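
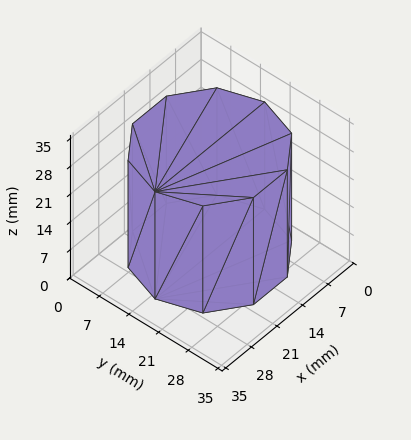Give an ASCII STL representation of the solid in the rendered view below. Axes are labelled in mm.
Reading the render: the shape is a regular 10-sided prism (a cylinder approximated with 10 flat sides), circumscribed radius ≈ 15 mm, height ≈ 27 mm (dimensions read to the nearest mm from the axis ticks). For the STL, each face is triangulated and given an outward normal.

solid part
  facet normal 0.0000 0.0000 -1.0000
    outer loop
      vertex 19.64 29.27 0.00
      vertex 27.14 23.82 0.00
      vertex 30.00 15.00 0.00
    endloop
  endfacet
  facet normal 0.0000 0.0000 -1.0000
    outer loop
      vertex 10.36 29.27 0.00
      vertex 19.64 29.27 0.00
      vertex 30.00 15.00 0.00
    endloop
  endfacet
  facet normal 0.0000 0.0000 -1.0000
    outer loop
      vertex 2.86 23.82 0.00
      vertex 10.36 29.27 0.00
      vertex 30.00 15.00 0.00
    endloop
  endfacet
  facet normal 0.0000 0.0000 -1.0000
    outer loop
      vertex 0.00 15.00 0.00
      vertex 2.86 23.82 0.00
      vertex 30.00 15.00 0.00
    endloop
  endfacet
  facet normal 0.0000 0.0000 -1.0000
    outer loop
      vertex 2.86 6.18 0.00
      vertex 0.00 15.00 0.00
      vertex 30.00 15.00 0.00
    endloop
  endfacet
  facet normal 0.0000 0.0000 -1.0000
    outer loop
      vertex 10.36 0.73 0.00
      vertex 2.86 6.18 0.00
      vertex 30.00 15.00 0.00
    endloop
  endfacet
  facet normal 0.0000 0.0000 -1.0000
    outer loop
      vertex 19.64 0.73 0.00
      vertex 10.36 0.73 0.00
      vertex 30.00 15.00 0.00
    endloop
  endfacet
  facet normal 0.0000 0.0000 -1.0000
    outer loop
      vertex 27.14 6.18 0.00
      vertex 19.64 0.73 0.00
      vertex 30.00 15.00 0.00
    endloop
  endfacet
  facet normal 0.0000 0.0000 1.0000
    outer loop
      vertex 30.00 15.00 27.00
      vertex 27.14 23.82 27.00
      vertex 19.64 29.27 27.00
    endloop
  endfacet
  facet normal 0.0000 0.0000 1.0000
    outer loop
      vertex 30.00 15.00 27.00
      vertex 19.64 29.27 27.00
      vertex 10.36 29.27 27.00
    endloop
  endfacet
  facet normal 0.0000 0.0000 1.0000
    outer loop
      vertex 30.00 15.00 27.00
      vertex 10.36 29.27 27.00
      vertex 2.86 23.82 27.00
    endloop
  endfacet
  facet normal 0.0000 0.0000 1.0000
    outer loop
      vertex 30.00 15.00 27.00
      vertex 2.86 23.82 27.00
      vertex 0.00 15.00 27.00
    endloop
  endfacet
  facet normal 0.0000 0.0000 1.0000
    outer loop
      vertex 30.00 15.00 27.00
      vertex 0.00 15.00 27.00
      vertex 2.86 6.18 27.00
    endloop
  endfacet
  facet normal 0.0000 0.0000 1.0000
    outer loop
      vertex 30.00 15.00 27.00
      vertex 2.86 6.18 27.00
      vertex 10.36 0.73 27.00
    endloop
  endfacet
  facet normal 0.0000 0.0000 1.0000
    outer loop
      vertex 30.00 15.00 27.00
      vertex 10.36 0.73 27.00
      vertex 19.64 0.73 27.00
    endloop
  endfacet
  facet normal 0.0000 0.0000 1.0000
    outer loop
      vertex 30.00 15.00 27.00
      vertex 19.64 0.73 27.00
      vertex 27.14 6.18 27.00
    endloop
  endfacet
  facet normal 0.9512 0.3085 0.0000
    outer loop
      vertex 30.00 15.00 0.00
      vertex 27.14 23.82 0.00
      vertex 27.14 23.82 27.00
    endloop
  endfacet
  facet normal 0.9512 0.3085 0.0000
    outer loop
      vertex 30.00 15.00 0.00
      vertex 27.14 23.82 27.00
      vertex 30.00 15.00 27.00
    endloop
  endfacet
  facet normal 0.5879 0.8090 0.0000
    outer loop
      vertex 27.14 23.82 0.00
      vertex 19.64 29.27 0.00
      vertex 19.64 29.27 27.00
    endloop
  endfacet
  facet normal 0.5879 0.8090 0.0000
    outer loop
      vertex 27.14 23.82 0.00
      vertex 19.64 29.27 27.00
      vertex 27.14 23.82 27.00
    endloop
  endfacet
  facet normal 0.0000 1.0000 0.0000
    outer loop
      vertex 19.64 29.27 0.00
      vertex 10.36 29.27 0.00
      vertex 10.36 29.27 27.00
    endloop
  endfacet
  facet normal 0.0000 1.0000 0.0000
    outer loop
      vertex 19.64 29.27 0.00
      vertex 10.36 29.27 27.00
      vertex 19.64 29.27 27.00
    endloop
  endfacet
  facet normal -0.5879 0.8090 0.0000
    outer loop
      vertex 10.36 29.27 0.00
      vertex 2.86 23.82 0.00
      vertex 2.86 23.82 27.00
    endloop
  endfacet
  facet normal -0.5879 0.8090 0.0000
    outer loop
      vertex 10.36 29.27 0.00
      vertex 2.86 23.82 27.00
      vertex 10.36 29.27 27.00
    endloop
  endfacet
  facet normal -0.9512 0.3085 0.0000
    outer loop
      vertex 2.86 23.82 0.00
      vertex 0.00 15.00 0.00
      vertex 0.00 15.00 27.00
    endloop
  endfacet
  facet normal -0.9512 0.3085 0.0000
    outer loop
      vertex 2.86 23.82 0.00
      vertex 0.00 15.00 27.00
      vertex 2.86 23.82 27.00
    endloop
  endfacet
  facet normal -0.9512 -0.3085 0.0000
    outer loop
      vertex 0.00 15.00 0.00
      vertex 2.86 6.18 0.00
      vertex 2.86 6.18 27.00
    endloop
  endfacet
  facet normal -0.9512 -0.3085 0.0000
    outer loop
      vertex 0.00 15.00 0.00
      vertex 2.86 6.18 27.00
      vertex 0.00 15.00 27.00
    endloop
  endfacet
  facet normal -0.5879 -0.8090 0.0000
    outer loop
      vertex 2.86 6.18 0.00
      vertex 10.36 0.73 0.00
      vertex 10.36 0.73 27.00
    endloop
  endfacet
  facet normal -0.5879 -0.8090 0.0000
    outer loop
      vertex 2.86 6.18 0.00
      vertex 10.36 0.73 27.00
      vertex 2.86 6.18 27.00
    endloop
  endfacet
  facet normal 0.0000 -1.0000 0.0000
    outer loop
      vertex 10.36 0.73 0.00
      vertex 19.64 0.73 0.00
      vertex 19.64 0.73 27.00
    endloop
  endfacet
  facet normal 0.0000 -1.0000 0.0000
    outer loop
      vertex 10.36 0.73 0.00
      vertex 19.64 0.73 27.00
      vertex 10.36 0.73 27.00
    endloop
  endfacet
  facet normal 0.5879 -0.8090 0.0000
    outer loop
      vertex 19.64 0.73 0.00
      vertex 27.14 6.18 0.00
      vertex 27.14 6.18 27.00
    endloop
  endfacet
  facet normal 0.5879 -0.8090 0.0000
    outer loop
      vertex 19.64 0.73 0.00
      vertex 27.14 6.18 27.00
      vertex 19.64 0.73 27.00
    endloop
  endfacet
  facet normal 0.9512 -0.3085 0.0000
    outer loop
      vertex 27.14 6.18 0.00
      vertex 30.00 15.00 0.00
      vertex 30.00 15.00 27.00
    endloop
  endfacet
  facet normal 0.9512 -0.3085 0.0000
    outer loop
      vertex 27.14 6.18 0.00
      vertex 30.00 15.00 27.00
      vertex 27.14 6.18 27.00
    endloop
  endfacet
endsolid part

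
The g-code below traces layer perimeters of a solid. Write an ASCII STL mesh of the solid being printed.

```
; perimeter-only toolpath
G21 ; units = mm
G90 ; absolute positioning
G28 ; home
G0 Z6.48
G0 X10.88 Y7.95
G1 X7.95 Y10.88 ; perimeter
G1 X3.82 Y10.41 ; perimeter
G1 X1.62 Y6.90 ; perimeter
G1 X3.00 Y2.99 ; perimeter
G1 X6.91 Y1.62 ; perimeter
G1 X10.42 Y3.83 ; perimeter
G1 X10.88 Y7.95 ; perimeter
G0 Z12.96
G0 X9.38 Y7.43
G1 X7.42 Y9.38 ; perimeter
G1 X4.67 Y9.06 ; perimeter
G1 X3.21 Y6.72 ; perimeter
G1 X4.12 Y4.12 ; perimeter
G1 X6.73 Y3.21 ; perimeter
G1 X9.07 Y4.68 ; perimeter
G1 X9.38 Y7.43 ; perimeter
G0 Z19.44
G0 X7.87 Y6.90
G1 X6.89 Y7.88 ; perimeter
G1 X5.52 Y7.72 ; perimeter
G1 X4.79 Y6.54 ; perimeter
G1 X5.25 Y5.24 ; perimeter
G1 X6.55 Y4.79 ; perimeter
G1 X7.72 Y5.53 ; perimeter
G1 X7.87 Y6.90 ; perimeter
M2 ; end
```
solid part
  facet normal 0.0000 0.0000 -1.0000
    outer loop
      vertex 2.97 11.76 0.00
      vertex 8.47 12.39 0.00
      vertex 12.38 8.48 0.00
    endloop
  endfacet
  facet normal 0.0000 0.0000 -1.0000
    outer loop
      vertex 0.04 7.07 0.00
      vertex 2.97 11.76 0.00
      vertex 12.38 8.48 0.00
    endloop
  endfacet
  facet normal 0.0000 0.0000 -1.0000
    outer loop
      vertex 1.87 1.86 0.00
      vertex 0.04 7.07 0.00
      vertex 12.38 8.48 0.00
    endloop
  endfacet
  facet normal 0.0000 0.0000 -1.0000
    outer loop
      vertex 7.09 0.04 0.00
      vertex 1.87 1.86 0.00
      vertex 12.38 8.48 0.00
    endloop
  endfacet
  facet normal 0.0000 0.0000 -1.0000
    outer loop
      vertex 11.77 2.99 0.00
      vertex 7.09 0.04 0.00
      vertex 12.38 8.48 0.00
    endloop
  endfacet
  facet normal 0.6904 0.6904 0.2163
    outer loop
      vertex 12.38 8.48 0.00
      vertex 8.47 12.39 0.00
      vertex 6.37 6.37 25.92
    endloop
  endfacet
  facet normal -0.1111 0.9700 0.2163
    outer loop
      vertex 8.47 12.39 0.00
      vertex 2.97 11.76 0.00
      vertex 6.37 6.37 25.92
    endloop
  endfacet
  facet normal -0.8280 0.5173 0.2162
    outer loop
      vertex 2.97 11.76 0.00
      vertex 0.04 7.07 0.00
      vertex 6.37 6.37 25.92
    endloop
  endfacet
  facet normal -0.9212 -0.3236 0.2162
    outer loop
      vertex 0.04 7.07 0.00
      vertex 1.87 1.86 0.00
      vertex 6.37 6.37 25.92
    endloop
  endfacet
  facet normal -0.3214 -0.9219 0.2162
    outer loop
      vertex 1.87 1.86 0.00
      vertex 7.09 0.04 0.00
      vertex 6.37 6.37 25.92
    endloop
  endfacet
  facet normal 0.5206 -0.8260 0.2162
    outer loop
      vertex 7.09 0.04 0.00
      vertex 11.77 2.99 0.00
      vertex 6.37 6.37 25.92
    endloop
  endfacet
  facet normal 0.9704 -0.1078 0.2162
    outer loop
      vertex 11.77 2.99 0.00
      vertex 12.38 8.48 0.00
      vertex 6.37 6.37 25.92
    endloop
  endfacet
endsolid part

The G0 Z moves step by Δz≈6.48 mm. The G1 loops shrink linearly with z, so the solid tapers from its base footprint up to z≈25.9. Closing with a flat bottom cap and the tapered top and triangulating gives 12 facets — a regular 7-sided pyramid, base circumscribed radius ≈ 6.37 mm, apex at z ≈ 25.9 mm.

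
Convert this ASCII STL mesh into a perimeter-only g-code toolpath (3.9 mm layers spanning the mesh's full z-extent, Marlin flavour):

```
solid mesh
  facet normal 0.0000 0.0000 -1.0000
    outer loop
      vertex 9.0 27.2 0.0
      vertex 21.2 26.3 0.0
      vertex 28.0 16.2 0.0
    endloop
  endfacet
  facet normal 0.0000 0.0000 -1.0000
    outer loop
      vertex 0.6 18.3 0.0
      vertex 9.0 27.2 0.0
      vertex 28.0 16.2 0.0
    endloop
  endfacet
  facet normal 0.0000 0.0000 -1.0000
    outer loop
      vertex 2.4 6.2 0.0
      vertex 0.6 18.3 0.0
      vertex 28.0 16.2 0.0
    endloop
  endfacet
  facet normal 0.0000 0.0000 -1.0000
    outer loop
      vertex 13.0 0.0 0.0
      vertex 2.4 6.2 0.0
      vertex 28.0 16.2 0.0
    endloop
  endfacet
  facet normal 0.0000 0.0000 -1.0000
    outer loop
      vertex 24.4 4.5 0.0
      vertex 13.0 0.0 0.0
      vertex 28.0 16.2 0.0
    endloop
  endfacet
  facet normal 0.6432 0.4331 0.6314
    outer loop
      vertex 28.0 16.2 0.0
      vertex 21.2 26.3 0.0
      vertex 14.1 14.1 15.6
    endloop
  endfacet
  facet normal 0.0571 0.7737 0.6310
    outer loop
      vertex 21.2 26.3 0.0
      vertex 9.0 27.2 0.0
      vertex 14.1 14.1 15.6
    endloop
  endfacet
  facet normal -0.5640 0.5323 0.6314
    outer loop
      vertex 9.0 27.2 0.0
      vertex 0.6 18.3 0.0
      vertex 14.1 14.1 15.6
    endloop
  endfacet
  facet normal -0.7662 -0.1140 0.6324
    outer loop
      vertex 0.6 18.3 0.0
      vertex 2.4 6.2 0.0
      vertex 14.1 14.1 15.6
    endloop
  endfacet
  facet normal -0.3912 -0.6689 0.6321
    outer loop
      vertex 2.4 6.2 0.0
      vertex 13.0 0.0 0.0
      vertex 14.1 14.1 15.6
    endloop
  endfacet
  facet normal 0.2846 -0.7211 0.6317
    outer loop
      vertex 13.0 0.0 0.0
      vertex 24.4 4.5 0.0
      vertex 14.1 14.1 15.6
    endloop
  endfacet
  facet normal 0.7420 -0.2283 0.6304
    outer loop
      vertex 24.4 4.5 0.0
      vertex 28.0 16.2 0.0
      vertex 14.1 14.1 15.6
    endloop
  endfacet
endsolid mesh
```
; perimeter-only toolpath
G21 ; units = mm
G90 ; absolute positioning
G28 ; home
; layer 1
G0 Z3.9
G0 X24.5 Y15.7
G1 X19.4 Y23.2
G1 X10.3 Y23.9
G1 X4.0 Y17.2
G1 X5.3 Y8.2
G1 X13.3 Y3.5
G1 X21.8 Y6.9
G1 X24.5 Y15.7
; layer 2
G0 Z7.8
G0 X21.1 Y15.1
G1 X17.6 Y20.2
G1 X11.6 Y20.6
G1 X7.3 Y16.2
G1 X8.2 Y10.2
G1 X13.6 Y7.0
G1 X19.2 Y9.3
G1 X21.1 Y15.1
; layer 3
G0 Z11.7
G0 X17.6 Y14.6
G1 X15.9 Y17.1
G1 X12.8 Y17.4
G1 X10.7 Y15.1
G1 X11.2 Y12.1
G1 X13.8 Y10.6
G1 X16.7 Y11.7
G1 X17.6 Y14.6
M2 ; end

The solid is a regular 7-sided pyramid, base circumscribed radius ≈ 14.1 mm, apex at z ≈ 15.6 mm. Slicing at Δz = 3.9 mm — 4 equal slices spanning the solid's height, so layer i sits at z = i·h/4 — gives 3 non-empty perimeters. Each is a 7-segment closed polygon; G0 lifts to the layer z and rapids to the start vertex, then G1 traces the edges. The cross-section shrinks linearly with z (the slice at the apex is degenerate and omitted).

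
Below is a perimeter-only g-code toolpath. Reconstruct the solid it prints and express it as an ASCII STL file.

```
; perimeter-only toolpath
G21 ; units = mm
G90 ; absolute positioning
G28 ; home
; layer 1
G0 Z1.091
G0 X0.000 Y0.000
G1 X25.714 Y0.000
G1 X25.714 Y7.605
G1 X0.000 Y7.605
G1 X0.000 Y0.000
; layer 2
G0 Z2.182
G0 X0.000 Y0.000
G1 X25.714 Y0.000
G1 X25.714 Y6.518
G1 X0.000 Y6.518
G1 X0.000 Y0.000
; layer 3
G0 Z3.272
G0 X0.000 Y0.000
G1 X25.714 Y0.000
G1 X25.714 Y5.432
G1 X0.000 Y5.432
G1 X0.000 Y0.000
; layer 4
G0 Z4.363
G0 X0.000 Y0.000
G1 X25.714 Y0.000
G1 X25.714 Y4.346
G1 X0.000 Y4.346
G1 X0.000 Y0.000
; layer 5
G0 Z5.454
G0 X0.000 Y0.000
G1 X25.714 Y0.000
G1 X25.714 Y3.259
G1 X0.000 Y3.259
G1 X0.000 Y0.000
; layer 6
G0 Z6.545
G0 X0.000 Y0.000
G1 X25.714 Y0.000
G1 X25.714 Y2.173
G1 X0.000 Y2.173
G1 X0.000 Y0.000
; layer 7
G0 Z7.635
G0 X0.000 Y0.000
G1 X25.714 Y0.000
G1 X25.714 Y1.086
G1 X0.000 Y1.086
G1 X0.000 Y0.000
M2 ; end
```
solid part
  facet normal 0.0000 0.0000 -1.0000
    outer loop
      vertex 25.714 8.691 0.000
      vertex 25.714 0.000 0.000
      vertex 0.000 0.000 0.000
    endloop
  endfacet
  facet normal 0.0000 0.0000 -1.0000
    outer loop
      vertex 0.000 8.691 0.000
      vertex 25.714 8.691 0.000
      vertex 0.000 0.000 0.000
    endloop
  endfacet
  facet normal 0.0000 -1.0000 0.0000
    outer loop
      vertex 0.000 0.000 0.000
      vertex 25.714 0.000 0.000
      vertex 25.714 0.000 8.726
    endloop
  endfacet
  facet normal 0.0000 -1.0000 0.0000
    outer loop
      vertex 0.000 0.000 0.000
      vertex 25.714 0.000 8.726
      vertex 0.000 0.000 8.726
    endloop
  endfacet
  facet normal 0.0000 0.7085 0.7057
    outer loop
      vertex 0.000 0.000 8.726
      vertex 25.714 0.000 8.726
      vertex 25.714 8.691 0.000
    endloop
  endfacet
  facet normal 0.0000 0.7085 0.7057
    outer loop
      vertex 0.000 0.000 8.726
      vertex 25.714 8.691 0.000
      vertex 0.000 8.691 0.000
    endloop
  endfacet
  facet normal -1.0000 0.0000 0.0000
    outer loop
      vertex 0.000 0.000 8.726
      vertex 0.000 8.691 0.000
      vertex 0.000 0.000 0.000
    endloop
  endfacet
  facet normal 1.0000 0.0000 0.0000
    outer loop
      vertex 25.714 0.000 0.000
      vertex 25.714 8.691 0.000
      vertex 25.714 0.000 8.726
    endloop
  endfacet
endsolid part

The G0 Z moves step by Δz≈1.091 mm. The G1 loops shrink linearly with z, so the solid tapers from its base footprint up to z≈8.73. Closing with a flat bottom cap and the tapered top and triangulating gives 8 facets — a wedge (ramp): 25.7 × 8.69 mm base, rising to 8.73 mm along the y=0 edge and sloping linearly to z=0 at y=8.69.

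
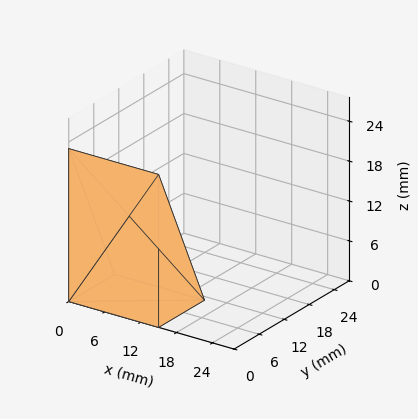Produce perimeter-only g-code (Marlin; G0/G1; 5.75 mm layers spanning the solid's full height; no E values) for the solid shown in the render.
Reading the render: the shape is a wedge (ramp): 15 × 11 mm base, rising to 23 mm along the y=0 edge and sloping linearly to z=0 at y=11 (dimensions read to the nearest mm from the axis ticks). For the g-code, the solid's height is divided into equal slices at the stated Δz and each level perimeter traced with G1 moves after a G0 lift.

; perimeter-only toolpath
G21 ; units = mm
G90 ; absolute positioning
G28 ; home
; layer 1
G0 Z5.75
G0 X0.00 Y0.00
G1 X15.00 Y0.00
G1 X15.00 Y8.25
G1 X0.00 Y8.25
G1 X0.00 Y0.00
; layer 2
G0 Z11.50
G0 X0.00 Y0.00
G1 X15.00 Y0.00
G1 X15.00 Y5.50
G1 X0.00 Y5.50
G1 X0.00 Y0.00
; layer 3
G0 Z17.25
G0 X0.00 Y0.00
G1 X15.00 Y0.00
G1 X15.00 Y2.75
G1 X0.00 Y2.75
G1 X0.00 Y0.00
M2 ; end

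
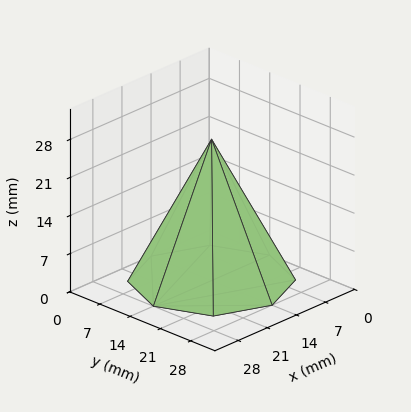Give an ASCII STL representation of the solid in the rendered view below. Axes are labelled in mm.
Reading the render: the shape is a regular 8-sided pyramid, base circumscribed radius ≈ 14 mm, apex at z ≈ 26 mm (dimensions read to the nearest mm from the axis ticks). For the STL, each face is triangulated and given an outward normal.

solid part
  facet normal 0.0000 0.0000 -1.0000
    outer loop
      vertex 14.00 28.00 0.00
      vertex 23.90 23.90 0.00
      vertex 28.00 14.00 0.00
    endloop
  endfacet
  facet normal 0.0000 0.0000 -1.0000
    outer loop
      vertex 4.10 23.90 0.00
      vertex 14.00 28.00 0.00
      vertex 28.00 14.00 0.00
    endloop
  endfacet
  facet normal 0.0000 0.0000 -1.0000
    outer loop
      vertex 0.00 14.00 0.00
      vertex 4.10 23.90 0.00
      vertex 28.00 14.00 0.00
    endloop
  endfacet
  facet normal 0.0000 0.0000 -1.0000
    outer loop
      vertex 4.10 4.10 0.00
      vertex 0.00 14.00 0.00
      vertex 28.00 14.00 0.00
    endloop
  endfacet
  facet normal 0.0000 0.0000 -1.0000
    outer loop
      vertex 14.00 0.00 0.00
      vertex 4.10 4.10 0.00
      vertex 28.00 14.00 0.00
    endloop
  endfacet
  facet normal 0.0000 0.0000 -1.0000
    outer loop
      vertex 23.90 4.10 0.00
      vertex 14.00 0.00 0.00
      vertex 28.00 14.00 0.00
    endloop
  endfacet
  facet normal 0.8272 0.3426 0.4454
    outer loop
      vertex 28.00 14.00 0.00
      vertex 23.90 23.90 0.00
      vertex 14.00 14.00 26.00
    endloop
  endfacet
  facet normal 0.3426 0.8272 0.4454
    outer loop
      vertex 23.90 23.90 0.00
      vertex 14.00 28.00 0.00
      vertex 14.00 14.00 26.00
    endloop
  endfacet
  facet normal -0.3426 0.8272 0.4454
    outer loop
      vertex 14.00 28.00 0.00
      vertex 4.10 23.90 0.00
      vertex 14.00 14.00 26.00
    endloop
  endfacet
  facet normal -0.8272 0.3426 0.4454
    outer loop
      vertex 4.10 23.90 0.00
      vertex 0.00 14.00 0.00
      vertex 14.00 14.00 26.00
    endloop
  endfacet
  facet normal -0.8272 -0.3426 0.4454
    outer loop
      vertex 0.00 14.00 0.00
      vertex 4.10 4.10 0.00
      vertex 14.00 14.00 26.00
    endloop
  endfacet
  facet normal -0.3426 -0.8272 0.4454
    outer loop
      vertex 4.10 4.10 0.00
      vertex 14.00 0.00 0.00
      vertex 14.00 14.00 26.00
    endloop
  endfacet
  facet normal 0.3426 -0.8272 0.4454
    outer loop
      vertex 14.00 0.00 0.00
      vertex 23.90 4.10 0.00
      vertex 14.00 14.00 26.00
    endloop
  endfacet
  facet normal 0.8272 -0.3426 0.4454
    outer loop
      vertex 23.90 4.10 0.00
      vertex 28.00 14.00 0.00
      vertex 14.00 14.00 26.00
    endloop
  endfacet
endsolid part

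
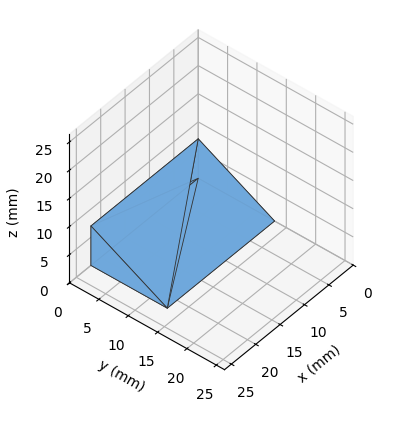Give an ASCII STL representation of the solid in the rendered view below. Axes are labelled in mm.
Reading the render: the shape is a wedge (ramp): 22 × 13 mm base, rising to 7 mm along the y=0 edge and sloping linearly to z=0 at y=13 (dimensions read to the nearest mm from the axis ticks). For the STL, each face is triangulated and given an outward normal.

solid part
  facet normal 0.0000 0.0000 -1.0000
    outer loop
      vertex 22.0 13.0 0.0
      vertex 22.0 0.0 0.0
      vertex 0.0 0.0 0.0
    endloop
  endfacet
  facet normal 0.0000 0.0000 -1.0000
    outer loop
      vertex 0.0 13.0 0.0
      vertex 22.0 13.0 0.0
      vertex 0.0 0.0 0.0
    endloop
  endfacet
  facet normal 0.0000 -1.0000 0.0000
    outer loop
      vertex 0.0 0.0 0.0
      vertex 22.0 0.0 0.0
      vertex 22.0 0.0 7.0
    endloop
  endfacet
  facet normal 0.0000 -1.0000 0.0000
    outer loop
      vertex 0.0 0.0 0.0
      vertex 22.0 0.0 7.0
      vertex 0.0 0.0 7.0
    endloop
  endfacet
  facet normal 0.0000 0.4741 0.8805
    outer loop
      vertex 0.0 0.0 7.0
      vertex 22.0 0.0 7.0
      vertex 22.0 13.0 0.0
    endloop
  endfacet
  facet normal 0.0000 0.4741 0.8805
    outer loop
      vertex 0.0 0.0 7.0
      vertex 22.0 13.0 0.0
      vertex 0.0 13.0 0.0
    endloop
  endfacet
  facet normal -1.0000 0.0000 0.0000
    outer loop
      vertex 0.0 0.0 7.0
      vertex 0.0 13.0 0.0
      vertex 0.0 0.0 0.0
    endloop
  endfacet
  facet normal 1.0000 0.0000 0.0000
    outer loop
      vertex 22.0 0.0 0.0
      vertex 22.0 13.0 0.0
      vertex 22.0 0.0 7.0
    endloop
  endfacet
endsolid part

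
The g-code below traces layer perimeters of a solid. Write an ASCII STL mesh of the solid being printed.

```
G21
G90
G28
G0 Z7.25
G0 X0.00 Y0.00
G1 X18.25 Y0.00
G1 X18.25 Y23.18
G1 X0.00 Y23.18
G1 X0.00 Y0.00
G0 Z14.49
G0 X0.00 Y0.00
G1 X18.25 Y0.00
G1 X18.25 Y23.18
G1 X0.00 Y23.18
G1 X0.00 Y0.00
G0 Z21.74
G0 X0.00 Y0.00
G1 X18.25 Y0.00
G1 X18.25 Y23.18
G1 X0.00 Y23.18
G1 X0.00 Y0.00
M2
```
solid part
  facet normal 0.0000 0.0000 -1.0000
    outer loop
      vertex 18.25 23.18 0.00
      vertex 18.25 0.00 0.00
      vertex 0.00 0.00 0.00
    endloop
  endfacet
  facet normal 0.0000 0.0000 -1.0000
    outer loop
      vertex 0.00 23.18 0.00
      vertex 18.25 23.18 0.00
      vertex 0.00 0.00 0.00
    endloop
  endfacet
  facet normal 0.0000 0.0000 1.0000
    outer loop
      vertex 0.00 0.00 21.74
      vertex 18.25 0.00 21.74
      vertex 18.25 23.18 21.74
    endloop
  endfacet
  facet normal 0.0000 0.0000 1.0000
    outer loop
      vertex 0.00 0.00 21.74
      vertex 18.25 23.18 21.74
      vertex 0.00 23.18 21.74
    endloop
  endfacet
  facet normal 0.0000 -1.0000 0.0000
    outer loop
      vertex 0.00 0.00 0.00
      vertex 18.25 0.00 0.00
      vertex 18.25 0.00 21.74
    endloop
  endfacet
  facet normal 0.0000 -1.0000 0.0000
    outer loop
      vertex 0.00 0.00 0.00
      vertex 18.25 0.00 21.74
      vertex 0.00 0.00 21.74
    endloop
  endfacet
  facet normal 0.0000 1.0000 0.0000
    outer loop
      vertex 18.25 23.18 21.74
      vertex 18.25 23.18 0.00
      vertex 0.00 23.18 0.00
    endloop
  endfacet
  facet normal 0.0000 1.0000 0.0000
    outer loop
      vertex 0.00 23.18 21.74
      vertex 18.25 23.18 21.74
      vertex 0.00 23.18 0.00
    endloop
  endfacet
  facet normal -1.0000 0.0000 0.0000
    outer loop
      vertex 0.00 23.18 21.74
      vertex 0.00 23.18 0.00
      vertex 0.00 0.00 0.00
    endloop
  endfacet
  facet normal -1.0000 0.0000 0.0000
    outer loop
      vertex 0.00 0.00 21.74
      vertex 0.00 23.18 21.74
      vertex 0.00 0.00 0.00
    endloop
  endfacet
  facet normal 1.0000 0.0000 0.0000
    outer loop
      vertex 18.25 0.00 0.00
      vertex 18.25 23.18 0.00
      vertex 18.25 23.18 21.74
    endloop
  endfacet
  facet normal 1.0000 0.0000 0.0000
    outer loop
      vertex 18.25 0.00 0.00
      vertex 18.25 23.18 21.74
      vertex 18.25 0.00 21.74
    endloop
  endfacet
endsolid part

The G0 Z moves step by Δz≈7.25 mm. Every layer's G1 loop is the same polygon, so the solid is a straight extrusion of it from z=0 to z≈21.7. Closing with flat bottom and top caps and triangulating gives 12 facets — a rectangular box, roughly 18.2 × 23.2 mm footprint and 21.7 mm tall.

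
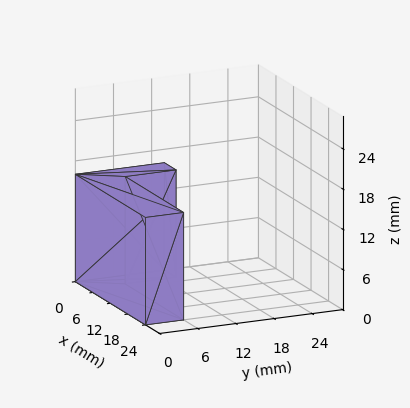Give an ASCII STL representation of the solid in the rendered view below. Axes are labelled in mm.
Reading the render: the shape is an L-shaped prism: outer 24 × 14 mm, arm thicknesses ≈ 6 mm (horizontal) and 4 mm (vertical), extruded 16 mm in z (dimensions read to the nearest mm from the axis ticks). For the STL, each face is triangulated and given an outward normal.

solid part
  facet normal 0.0000 0.0000 -1.0000
    outer loop
      vertex 24.00 6.00 0.00
      vertex 24.00 0.00 0.00
      vertex 0.00 0.00 0.00
    endloop
  endfacet
  facet normal 0.0000 0.0000 -1.0000
    outer loop
      vertex 4.00 6.00 0.00
      vertex 24.00 6.00 0.00
      vertex 0.00 0.00 0.00
    endloop
  endfacet
  facet normal 0.0000 0.0000 -1.0000
    outer loop
      vertex 4.00 14.00 0.00
      vertex 4.00 6.00 0.00
      vertex 0.00 0.00 0.00
    endloop
  endfacet
  facet normal 0.0000 0.0000 -1.0000
    outer loop
      vertex 0.00 14.00 0.00
      vertex 4.00 14.00 0.00
      vertex 0.00 0.00 0.00
    endloop
  endfacet
  facet normal 0.0000 0.0000 1.0000
    outer loop
      vertex 0.00 0.00 16.00
      vertex 24.00 0.00 16.00
      vertex 24.00 6.00 16.00
    endloop
  endfacet
  facet normal 0.0000 0.0000 1.0000
    outer loop
      vertex 0.00 0.00 16.00
      vertex 24.00 6.00 16.00
      vertex 4.00 6.00 16.00
    endloop
  endfacet
  facet normal 0.0000 0.0000 1.0000
    outer loop
      vertex 0.00 0.00 16.00
      vertex 4.00 6.00 16.00
      vertex 4.00 14.00 16.00
    endloop
  endfacet
  facet normal 0.0000 0.0000 1.0000
    outer loop
      vertex 0.00 0.00 16.00
      vertex 4.00 14.00 16.00
      vertex 0.00 14.00 16.00
    endloop
  endfacet
  facet normal 0.0000 -1.0000 0.0000
    outer loop
      vertex 0.00 0.00 0.00
      vertex 24.00 0.00 0.00
      vertex 24.00 0.00 16.00
    endloop
  endfacet
  facet normal 0.0000 -1.0000 0.0000
    outer loop
      vertex 0.00 0.00 0.00
      vertex 24.00 0.00 16.00
      vertex 0.00 0.00 16.00
    endloop
  endfacet
  facet normal 1.0000 0.0000 0.0000
    outer loop
      vertex 24.00 0.00 0.00
      vertex 24.00 6.00 0.00
      vertex 24.00 6.00 16.00
    endloop
  endfacet
  facet normal 1.0000 0.0000 0.0000
    outer loop
      vertex 24.00 0.00 0.00
      vertex 24.00 6.00 16.00
      vertex 24.00 0.00 16.00
    endloop
  endfacet
  facet normal 0.0000 1.0000 0.0000
    outer loop
      vertex 24.00 6.00 0.00
      vertex 4.00 6.00 0.00
      vertex 4.00 6.00 16.00
    endloop
  endfacet
  facet normal 0.0000 1.0000 0.0000
    outer loop
      vertex 24.00 6.00 0.00
      vertex 4.00 6.00 16.00
      vertex 24.00 6.00 16.00
    endloop
  endfacet
  facet normal 1.0000 0.0000 0.0000
    outer loop
      vertex 4.00 6.00 0.00
      vertex 4.00 14.00 0.00
      vertex 4.00 14.00 16.00
    endloop
  endfacet
  facet normal 1.0000 0.0000 0.0000
    outer loop
      vertex 4.00 6.00 0.00
      vertex 4.00 14.00 16.00
      vertex 4.00 6.00 16.00
    endloop
  endfacet
  facet normal 0.0000 1.0000 0.0000
    outer loop
      vertex 4.00 14.00 0.00
      vertex 0.00 14.00 0.00
      vertex 0.00 14.00 16.00
    endloop
  endfacet
  facet normal 0.0000 1.0000 0.0000
    outer loop
      vertex 4.00 14.00 0.00
      vertex 0.00 14.00 16.00
      vertex 4.00 14.00 16.00
    endloop
  endfacet
  facet normal -1.0000 0.0000 0.0000
    outer loop
      vertex 0.00 14.00 0.00
      vertex 0.00 0.00 0.00
      vertex 0.00 0.00 16.00
    endloop
  endfacet
  facet normal -1.0000 0.0000 0.0000
    outer loop
      vertex 0.00 14.00 0.00
      vertex 0.00 0.00 16.00
      vertex 0.00 14.00 16.00
    endloop
  endfacet
endsolid part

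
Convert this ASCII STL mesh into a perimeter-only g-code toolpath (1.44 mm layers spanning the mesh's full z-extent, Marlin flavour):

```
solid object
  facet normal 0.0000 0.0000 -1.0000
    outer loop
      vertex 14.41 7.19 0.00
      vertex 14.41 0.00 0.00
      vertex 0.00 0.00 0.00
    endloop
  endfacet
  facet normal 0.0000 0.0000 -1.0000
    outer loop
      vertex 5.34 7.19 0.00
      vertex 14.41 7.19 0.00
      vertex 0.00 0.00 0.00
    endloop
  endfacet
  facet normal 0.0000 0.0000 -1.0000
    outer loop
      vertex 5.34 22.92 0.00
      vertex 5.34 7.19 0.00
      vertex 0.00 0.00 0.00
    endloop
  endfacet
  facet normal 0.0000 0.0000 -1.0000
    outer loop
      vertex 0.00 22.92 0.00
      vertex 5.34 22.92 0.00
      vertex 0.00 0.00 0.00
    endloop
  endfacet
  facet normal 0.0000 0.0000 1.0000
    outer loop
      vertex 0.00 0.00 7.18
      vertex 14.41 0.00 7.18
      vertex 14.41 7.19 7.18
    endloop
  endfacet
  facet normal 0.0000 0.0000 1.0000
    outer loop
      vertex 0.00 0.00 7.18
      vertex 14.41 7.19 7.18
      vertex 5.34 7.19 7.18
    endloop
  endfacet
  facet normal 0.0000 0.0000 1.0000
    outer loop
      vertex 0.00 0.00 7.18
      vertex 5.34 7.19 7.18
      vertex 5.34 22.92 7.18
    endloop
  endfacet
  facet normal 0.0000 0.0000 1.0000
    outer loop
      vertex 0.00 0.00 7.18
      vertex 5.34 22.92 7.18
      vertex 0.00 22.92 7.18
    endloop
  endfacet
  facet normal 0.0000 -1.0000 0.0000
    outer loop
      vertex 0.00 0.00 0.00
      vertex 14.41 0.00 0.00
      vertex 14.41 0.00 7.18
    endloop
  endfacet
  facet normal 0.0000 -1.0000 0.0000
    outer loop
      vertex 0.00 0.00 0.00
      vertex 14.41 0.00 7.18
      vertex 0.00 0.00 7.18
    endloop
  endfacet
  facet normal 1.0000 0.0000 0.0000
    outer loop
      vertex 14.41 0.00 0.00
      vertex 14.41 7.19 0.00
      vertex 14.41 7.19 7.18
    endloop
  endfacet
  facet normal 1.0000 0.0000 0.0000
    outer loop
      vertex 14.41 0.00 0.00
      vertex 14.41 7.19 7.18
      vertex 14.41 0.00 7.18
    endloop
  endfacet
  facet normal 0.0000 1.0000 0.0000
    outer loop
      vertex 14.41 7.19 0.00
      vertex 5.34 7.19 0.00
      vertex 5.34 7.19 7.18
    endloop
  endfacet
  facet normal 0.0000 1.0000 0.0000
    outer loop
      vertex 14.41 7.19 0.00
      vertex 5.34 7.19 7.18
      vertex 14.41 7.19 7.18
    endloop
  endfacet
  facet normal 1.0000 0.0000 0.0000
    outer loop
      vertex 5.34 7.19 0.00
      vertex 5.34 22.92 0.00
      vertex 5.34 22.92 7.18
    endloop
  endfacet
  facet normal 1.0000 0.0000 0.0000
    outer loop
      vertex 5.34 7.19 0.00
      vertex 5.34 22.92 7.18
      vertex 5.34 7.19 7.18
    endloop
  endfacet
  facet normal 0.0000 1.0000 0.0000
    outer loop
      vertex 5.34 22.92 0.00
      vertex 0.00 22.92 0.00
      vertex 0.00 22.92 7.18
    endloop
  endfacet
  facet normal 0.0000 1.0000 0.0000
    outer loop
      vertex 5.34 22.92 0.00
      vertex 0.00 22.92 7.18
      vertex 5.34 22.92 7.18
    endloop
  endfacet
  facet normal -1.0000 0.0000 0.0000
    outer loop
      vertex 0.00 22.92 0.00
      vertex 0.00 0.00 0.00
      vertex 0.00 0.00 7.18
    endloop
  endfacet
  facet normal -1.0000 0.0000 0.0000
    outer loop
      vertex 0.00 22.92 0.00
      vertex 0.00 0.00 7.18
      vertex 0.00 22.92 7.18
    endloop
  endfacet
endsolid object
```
; perimeter-only toolpath
G21 ; units = mm
G90 ; absolute positioning
G28 ; home
; layer 1
G0 Z1.44
G0 X0.00 Y0.00
G1 X14.41 Y0.00
G1 X14.41 Y7.19
G1 X5.34 Y7.19
G1 X5.34 Y22.92
G1 X0.00 Y22.92
G1 X0.00 Y0.00
; layer 2
G0 Z2.87
G0 X0.00 Y0.00
G1 X14.41 Y0.00
G1 X14.41 Y7.19
G1 X5.34 Y7.19
G1 X5.34 Y22.92
G1 X0.00 Y22.92
G1 X0.00 Y0.00
; layer 3
G0 Z4.31
G0 X0.00 Y0.00
G1 X14.41 Y0.00
G1 X14.41 Y7.19
G1 X5.34 Y7.19
G1 X5.34 Y22.92
G1 X0.00 Y22.92
G1 X0.00 Y0.00
; layer 4
G0 Z5.74
G0 X0.00 Y0.00
G1 X14.41 Y0.00
G1 X14.41 Y7.19
G1 X5.34 Y7.19
G1 X5.34 Y22.92
G1 X0.00 Y22.92
G1 X0.00 Y0.00
; layer 5
G0 Z7.18
G0 X0.00 Y0.00
G1 X14.41 Y0.00
G1 X14.41 Y7.19
G1 X5.34 Y7.19
G1 X5.34 Y22.92
G1 X0.00 Y22.92
G1 X0.00 Y0.00
M2 ; end

The solid is an L-shaped prism: outer 14.4 × 22.9 mm, arm thicknesses ≈ 7.19 mm (horizontal) and 5.34 mm (vertical), extruded 7.18 mm in z. Slicing at Δz = 1.44 mm — 5 equal slices spanning the solid's height, so layer i sits at z = i·h/5 — gives 5 non-empty perimeters. Each is a 6-segment closed polygon; G0 lifts to the layer z and rapids to the start vertex, then G1 traces the edges.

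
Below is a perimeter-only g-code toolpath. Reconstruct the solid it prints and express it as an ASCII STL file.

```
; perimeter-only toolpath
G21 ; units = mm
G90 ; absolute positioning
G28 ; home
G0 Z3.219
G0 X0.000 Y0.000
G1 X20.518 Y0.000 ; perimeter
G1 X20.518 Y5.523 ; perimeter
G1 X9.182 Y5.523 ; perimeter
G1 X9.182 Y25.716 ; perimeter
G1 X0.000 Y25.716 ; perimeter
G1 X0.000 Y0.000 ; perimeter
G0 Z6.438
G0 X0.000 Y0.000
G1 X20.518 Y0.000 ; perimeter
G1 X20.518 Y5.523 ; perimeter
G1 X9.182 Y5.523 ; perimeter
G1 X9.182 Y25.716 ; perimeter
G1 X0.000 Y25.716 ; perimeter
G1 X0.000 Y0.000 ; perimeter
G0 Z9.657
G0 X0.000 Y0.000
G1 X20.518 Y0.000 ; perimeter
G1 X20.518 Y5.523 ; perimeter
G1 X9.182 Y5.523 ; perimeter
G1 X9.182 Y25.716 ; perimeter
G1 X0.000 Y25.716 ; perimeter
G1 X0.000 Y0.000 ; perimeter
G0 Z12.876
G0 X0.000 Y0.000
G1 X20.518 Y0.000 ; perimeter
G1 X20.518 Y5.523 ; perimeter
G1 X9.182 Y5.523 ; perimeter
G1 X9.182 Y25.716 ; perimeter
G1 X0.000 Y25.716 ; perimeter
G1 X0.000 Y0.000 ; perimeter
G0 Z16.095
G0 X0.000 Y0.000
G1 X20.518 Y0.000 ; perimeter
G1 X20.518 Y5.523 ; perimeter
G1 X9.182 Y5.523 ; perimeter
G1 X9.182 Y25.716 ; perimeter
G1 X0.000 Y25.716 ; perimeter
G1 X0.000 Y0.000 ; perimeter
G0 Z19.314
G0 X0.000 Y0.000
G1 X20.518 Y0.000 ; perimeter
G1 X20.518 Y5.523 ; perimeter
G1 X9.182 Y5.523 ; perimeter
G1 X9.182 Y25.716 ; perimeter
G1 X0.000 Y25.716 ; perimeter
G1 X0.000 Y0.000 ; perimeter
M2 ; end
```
solid part
  facet normal 0.0000 0.0000 -1.0000
    outer loop
      vertex 20.518 5.523 0.000
      vertex 20.518 0.000 0.000
      vertex 0.000 0.000 0.000
    endloop
  endfacet
  facet normal 0.0000 0.0000 -1.0000
    outer loop
      vertex 9.182 5.523 0.000
      vertex 20.518 5.523 0.000
      vertex 0.000 0.000 0.000
    endloop
  endfacet
  facet normal 0.0000 0.0000 -1.0000
    outer loop
      vertex 9.182 25.716 0.000
      vertex 9.182 5.523 0.000
      vertex 0.000 0.000 0.000
    endloop
  endfacet
  facet normal 0.0000 0.0000 -1.0000
    outer loop
      vertex 0.000 25.716 0.000
      vertex 9.182 25.716 0.000
      vertex 0.000 0.000 0.000
    endloop
  endfacet
  facet normal 0.0000 0.0000 1.0000
    outer loop
      vertex 0.000 0.000 19.314
      vertex 20.518 0.000 19.314
      vertex 20.518 5.523 19.314
    endloop
  endfacet
  facet normal 0.0000 0.0000 1.0000
    outer loop
      vertex 0.000 0.000 19.314
      vertex 20.518 5.523 19.314
      vertex 9.182 5.523 19.314
    endloop
  endfacet
  facet normal 0.0000 0.0000 1.0000
    outer loop
      vertex 0.000 0.000 19.314
      vertex 9.182 5.523 19.314
      vertex 9.182 25.716 19.314
    endloop
  endfacet
  facet normal 0.0000 0.0000 1.0000
    outer loop
      vertex 0.000 0.000 19.314
      vertex 9.182 25.716 19.314
      vertex 0.000 25.716 19.314
    endloop
  endfacet
  facet normal 0.0000 -1.0000 0.0000
    outer loop
      vertex 0.000 0.000 0.000
      vertex 20.518 0.000 0.000
      vertex 20.518 0.000 19.314
    endloop
  endfacet
  facet normal 0.0000 -1.0000 0.0000
    outer loop
      vertex 0.000 0.000 0.000
      vertex 20.518 0.000 19.314
      vertex 0.000 0.000 19.314
    endloop
  endfacet
  facet normal 1.0000 0.0000 0.0000
    outer loop
      vertex 20.518 0.000 0.000
      vertex 20.518 5.523 0.000
      vertex 20.518 5.523 19.314
    endloop
  endfacet
  facet normal 1.0000 0.0000 0.0000
    outer loop
      vertex 20.518 0.000 0.000
      vertex 20.518 5.523 19.314
      vertex 20.518 0.000 19.314
    endloop
  endfacet
  facet normal 0.0000 1.0000 0.0000
    outer loop
      vertex 20.518 5.523 0.000
      vertex 9.182 5.523 0.000
      vertex 9.182 5.523 19.314
    endloop
  endfacet
  facet normal 0.0000 1.0000 0.0000
    outer loop
      vertex 20.518 5.523 0.000
      vertex 9.182 5.523 19.314
      vertex 20.518 5.523 19.314
    endloop
  endfacet
  facet normal 1.0000 0.0000 0.0000
    outer loop
      vertex 9.182 5.523 0.000
      vertex 9.182 25.716 0.000
      vertex 9.182 25.716 19.314
    endloop
  endfacet
  facet normal 1.0000 0.0000 0.0000
    outer loop
      vertex 9.182 5.523 0.000
      vertex 9.182 25.716 19.314
      vertex 9.182 5.523 19.314
    endloop
  endfacet
  facet normal 0.0000 1.0000 0.0000
    outer loop
      vertex 9.182 25.716 0.000
      vertex 0.000 25.716 0.000
      vertex 0.000 25.716 19.314
    endloop
  endfacet
  facet normal 0.0000 1.0000 0.0000
    outer loop
      vertex 9.182 25.716 0.000
      vertex 0.000 25.716 19.314
      vertex 9.182 25.716 19.314
    endloop
  endfacet
  facet normal -1.0000 0.0000 0.0000
    outer loop
      vertex 0.000 25.716 0.000
      vertex 0.000 0.000 0.000
      vertex 0.000 0.000 19.314
    endloop
  endfacet
  facet normal -1.0000 0.0000 0.0000
    outer loop
      vertex 0.000 25.716 0.000
      vertex 0.000 0.000 19.314
      vertex 0.000 25.716 19.314
    endloop
  endfacet
endsolid part

The G0 Z moves step by Δz≈3.219 mm. Every layer's G1 loop is the same polygon, so the solid is a straight extrusion of it from z=0 to z≈19.3. Closing with flat bottom and top caps and triangulating gives 20 facets — an L-shaped prism: outer 20.5 × 25.7 mm, arm thicknesses ≈ 5.52 mm (horizontal) and 9.18 mm (vertical), extruded 19.3 mm in z.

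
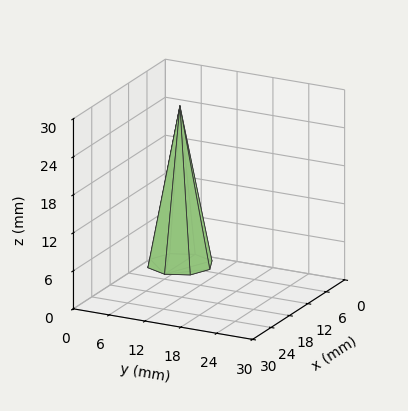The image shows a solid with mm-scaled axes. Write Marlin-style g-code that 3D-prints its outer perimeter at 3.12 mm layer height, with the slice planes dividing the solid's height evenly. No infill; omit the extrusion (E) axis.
Reading the render: the shape is a regular 8-sided pyramid, base circumscribed radius ≈ 5 mm, apex at z ≈ 25 mm (dimensions read to the nearest mm from the axis ticks). For the g-code, the solid's height is divided into equal slices at the stated Δz and each level perimeter traced with G1 moves after a G0 lift.

; perimeter-only toolpath
G21 ; units = mm
G90 ; absolute positioning
G28 ; home
; layer 1
G0 Z3.12
G0 X9.38 Y5.00
G1 X8.10 Y8.10
G1 X5.00 Y9.38
G1 X1.90 Y8.10
G1 X0.62 Y5.00
G1 X1.90 Y1.90
G1 X5.00 Y0.62
G1 X8.10 Y1.90
G1 X9.38 Y5.00
; layer 2
G0 Z6.25
G0 X8.75 Y5.00
G1 X7.65 Y7.65
G1 X5.00 Y8.75
G1 X2.34 Y7.65
G1 X1.25 Y5.00
G1 X2.34 Y2.34
G1 X5.00 Y1.25
G1 X7.65 Y2.34
G1 X8.75 Y5.00
; layer 3
G0 Z9.38
G0 X8.12 Y5.00
G1 X7.21 Y7.21
G1 X5.00 Y8.12
G1 X2.79 Y7.21
G1 X1.88 Y5.00
G1 X2.79 Y2.79
G1 X5.00 Y1.88
G1 X7.21 Y2.79
G1 X8.12 Y5.00
; layer 4
G0 Z12.50
G0 X7.50 Y5.00
G1 X6.77 Y6.77
G1 X5.00 Y7.50
G1 X3.23 Y6.77
G1 X2.50 Y5.00
G1 X3.23 Y3.23
G1 X5.00 Y2.50
G1 X6.77 Y3.23
G1 X7.50 Y5.00
; layer 5
G0 Z15.62
G0 X6.88 Y5.00
G1 X6.33 Y6.33
G1 X5.00 Y6.88
G1 X3.67 Y6.33
G1 X3.12 Y5.00
G1 X3.67 Y3.67
G1 X5.00 Y3.12
G1 X6.33 Y3.67
G1 X6.88 Y5.00
; layer 6
G0 Z18.75
G0 X6.25 Y5.00
G1 X5.88 Y5.88
G1 X5.00 Y6.25
G1 X4.12 Y5.88
G1 X3.75 Y5.00
G1 X4.12 Y4.12
G1 X5.00 Y3.75
G1 X5.88 Y4.12
G1 X6.25 Y5.00
; layer 7
G0 Z21.88
G0 X5.62 Y5.00
G1 X5.44 Y5.44
G1 X5.00 Y5.62
G1 X4.56 Y5.44
G1 X4.38 Y5.00
G1 X4.56 Y4.56
G1 X5.00 Y4.38
G1 X5.44 Y4.56
G1 X5.62 Y5.00
M2 ; end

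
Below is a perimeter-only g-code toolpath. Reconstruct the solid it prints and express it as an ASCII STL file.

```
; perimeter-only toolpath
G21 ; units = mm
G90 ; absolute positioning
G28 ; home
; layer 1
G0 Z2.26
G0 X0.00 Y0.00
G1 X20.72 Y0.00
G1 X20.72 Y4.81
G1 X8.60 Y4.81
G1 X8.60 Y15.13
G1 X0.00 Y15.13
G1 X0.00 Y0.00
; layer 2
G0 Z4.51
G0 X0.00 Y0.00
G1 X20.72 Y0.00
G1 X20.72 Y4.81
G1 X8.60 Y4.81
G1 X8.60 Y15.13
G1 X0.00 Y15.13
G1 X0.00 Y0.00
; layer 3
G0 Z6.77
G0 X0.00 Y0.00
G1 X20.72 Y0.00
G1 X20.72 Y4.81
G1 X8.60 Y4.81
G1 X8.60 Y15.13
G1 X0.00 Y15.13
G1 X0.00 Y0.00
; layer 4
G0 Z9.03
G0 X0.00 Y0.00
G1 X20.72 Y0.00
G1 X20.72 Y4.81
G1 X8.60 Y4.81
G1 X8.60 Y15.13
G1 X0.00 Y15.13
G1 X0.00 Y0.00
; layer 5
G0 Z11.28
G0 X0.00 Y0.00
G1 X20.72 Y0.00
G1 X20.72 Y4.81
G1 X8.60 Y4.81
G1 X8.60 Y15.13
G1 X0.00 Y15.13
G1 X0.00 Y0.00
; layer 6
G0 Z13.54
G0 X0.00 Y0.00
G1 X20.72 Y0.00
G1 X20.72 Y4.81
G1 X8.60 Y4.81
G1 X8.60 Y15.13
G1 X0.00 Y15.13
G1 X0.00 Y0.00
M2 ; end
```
solid part
  facet normal 0.0000 0.0000 -1.0000
    outer loop
      vertex 20.72 4.81 0.00
      vertex 20.72 0.00 0.00
      vertex 0.00 0.00 0.00
    endloop
  endfacet
  facet normal 0.0000 0.0000 -1.0000
    outer loop
      vertex 8.60 4.81 0.00
      vertex 20.72 4.81 0.00
      vertex 0.00 0.00 0.00
    endloop
  endfacet
  facet normal 0.0000 0.0000 -1.0000
    outer loop
      vertex 8.60 15.13 0.00
      vertex 8.60 4.81 0.00
      vertex 0.00 0.00 0.00
    endloop
  endfacet
  facet normal 0.0000 0.0000 -1.0000
    outer loop
      vertex 0.00 15.13 0.00
      vertex 8.60 15.13 0.00
      vertex 0.00 0.00 0.00
    endloop
  endfacet
  facet normal 0.0000 0.0000 1.0000
    outer loop
      vertex 0.00 0.00 13.54
      vertex 20.72 0.00 13.54
      vertex 20.72 4.81 13.54
    endloop
  endfacet
  facet normal 0.0000 0.0000 1.0000
    outer loop
      vertex 0.00 0.00 13.54
      vertex 20.72 4.81 13.54
      vertex 8.60 4.81 13.54
    endloop
  endfacet
  facet normal 0.0000 0.0000 1.0000
    outer loop
      vertex 0.00 0.00 13.54
      vertex 8.60 4.81 13.54
      vertex 8.60 15.13 13.54
    endloop
  endfacet
  facet normal 0.0000 0.0000 1.0000
    outer loop
      vertex 0.00 0.00 13.54
      vertex 8.60 15.13 13.54
      vertex 0.00 15.13 13.54
    endloop
  endfacet
  facet normal 0.0000 -1.0000 0.0000
    outer loop
      vertex 0.00 0.00 0.00
      vertex 20.72 0.00 0.00
      vertex 20.72 0.00 13.54
    endloop
  endfacet
  facet normal 0.0000 -1.0000 0.0000
    outer loop
      vertex 0.00 0.00 0.00
      vertex 20.72 0.00 13.54
      vertex 0.00 0.00 13.54
    endloop
  endfacet
  facet normal 1.0000 0.0000 0.0000
    outer loop
      vertex 20.72 0.00 0.00
      vertex 20.72 4.81 0.00
      vertex 20.72 4.81 13.54
    endloop
  endfacet
  facet normal 1.0000 0.0000 0.0000
    outer loop
      vertex 20.72 0.00 0.00
      vertex 20.72 4.81 13.54
      vertex 20.72 0.00 13.54
    endloop
  endfacet
  facet normal 0.0000 1.0000 0.0000
    outer loop
      vertex 20.72 4.81 0.00
      vertex 8.60 4.81 0.00
      vertex 8.60 4.81 13.54
    endloop
  endfacet
  facet normal 0.0000 1.0000 0.0000
    outer loop
      vertex 20.72 4.81 0.00
      vertex 8.60 4.81 13.54
      vertex 20.72 4.81 13.54
    endloop
  endfacet
  facet normal 1.0000 0.0000 0.0000
    outer loop
      vertex 8.60 4.81 0.00
      vertex 8.60 15.13 0.00
      vertex 8.60 15.13 13.54
    endloop
  endfacet
  facet normal 1.0000 0.0000 0.0000
    outer loop
      vertex 8.60 4.81 0.00
      vertex 8.60 15.13 13.54
      vertex 8.60 4.81 13.54
    endloop
  endfacet
  facet normal 0.0000 1.0000 0.0000
    outer loop
      vertex 8.60 15.13 0.00
      vertex 0.00 15.13 0.00
      vertex 0.00 15.13 13.54
    endloop
  endfacet
  facet normal 0.0000 1.0000 0.0000
    outer loop
      vertex 8.60 15.13 0.00
      vertex 0.00 15.13 13.54
      vertex 8.60 15.13 13.54
    endloop
  endfacet
  facet normal -1.0000 0.0000 0.0000
    outer loop
      vertex 0.00 15.13 0.00
      vertex 0.00 0.00 0.00
      vertex 0.00 0.00 13.54
    endloop
  endfacet
  facet normal -1.0000 0.0000 0.0000
    outer loop
      vertex 0.00 15.13 0.00
      vertex 0.00 0.00 13.54
      vertex 0.00 15.13 13.54
    endloop
  endfacet
endsolid part

The G0 Z moves step by Δz≈2.26 mm. Every layer's G1 loop is the same polygon, so the solid is a straight extrusion of it from z=0 to z≈13.5. Closing with flat bottom and top caps and triangulating gives 20 facets — an L-shaped prism: outer 20.7 × 15.1 mm, arm thicknesses ≈ 4.81 mm (horizontal) and 8.6 mm (vertical), extruded 13.5 mm in z.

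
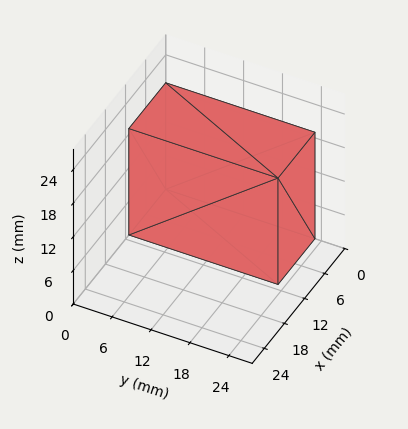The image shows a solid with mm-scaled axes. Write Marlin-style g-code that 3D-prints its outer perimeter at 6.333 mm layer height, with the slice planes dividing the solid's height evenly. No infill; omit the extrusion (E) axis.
Reading the render: the shape is a rectangular box, roughly 11 × 23 mm footprint and 19 mm tall (dimensions read to the nearest mm from the axis ticks). For the g-code, the solid's height is divided into equal slices at the stated Δz and each level perimeter traced with G1 moves after a G0 lift.

; perimeter-only toolpath
G21 ; units = mm
G90 ; absolute positioning
G28 ; home
; layer 1
G0 Z6.333
G0 X0.000 Y0.000
G1 X11.000 Y0.000
G1 X11.000 Y23.000
G1 X0.000 Y23.000
G1 X0.000 Y0.000
; layer 2
G0 Z12.667
G0 X0.000 Y0.000
G1 X11.000 Y0.000
G1 X11.000 Y23.000
G1 X0.000 Y23.000
G1 X0.000 Y0.000
; layer 3
G0 Z19.000
G0 X0.000 Y0.000
G1 X11.000 Y0.000
G1 X11.000 Y23.000
G1 X0.000 Y23.000
G1 X0.000 Y0.000
M2 ; end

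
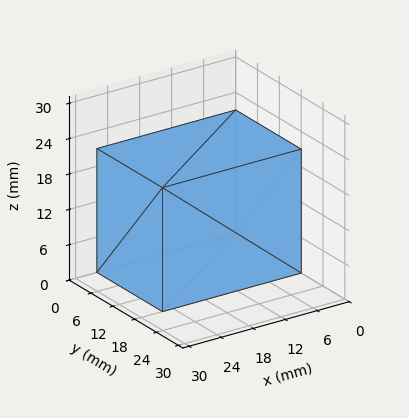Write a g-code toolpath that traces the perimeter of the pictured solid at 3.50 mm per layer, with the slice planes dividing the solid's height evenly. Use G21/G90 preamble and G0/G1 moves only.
Reading the render: the shape is a rectangular box, roughly 26 × 18 mm footprint and 21 mm tall (dimensions read to the nearest mm from the axis ticks). For the g-code, the solid's height is divided into equal slices at the stated Δz and each level perimeter traced with G1 moves after a G0 lift.

; perimeter-only toolpath
G21 ; units = mm
G90 ; absolute positioning
G28 ; home
; layer 1
G0 Z3.50
G0 X0.00 Y0.00
G1 X26.00 Y0.00
G1 X26.00 Y18.00
G1 X0.00 Y18.00
G1 X0.00 Y0.00
; layer 2
G0 Z7.00
G0 X0.00 Y0.00
G1 X26.00 Y0.00
G1 X26.00 Y18.00
G1 X0.00 Y18.00
G1 X0.00 Y0.00
; layer 3
G0 Z10.50
G0 X0.00 Y0.00
G1 X26.00 Y0.00
G1 X26.00 Y18.00
G1 X0.00 Y18.00
G1 X0.00 Y0.00
; layer 4
G0 Z14.00
G0 X0.00 Y0.00
G1 X26.00 Y0.00
G1 X26.00 Y18.00
G1 X0.00 Y18.00
G1 X0.00 Y0.00
; layer 5
G0 Z17.50
G0 X0.00 Y0.00
G1 X26.00 Y0.00
G1 X26.00 Y18.00
G1 X0.00 Y18.00
G1 X0.00 Y0.00
; layer 6
G0 Z21.00
G0 X0.00 Y0.00
G1 X26.00 Y0.00
G1 X26.00 Y18.00
G1 X0.00 Y18.00
G1 X0.00 Y0.00
M2 ; end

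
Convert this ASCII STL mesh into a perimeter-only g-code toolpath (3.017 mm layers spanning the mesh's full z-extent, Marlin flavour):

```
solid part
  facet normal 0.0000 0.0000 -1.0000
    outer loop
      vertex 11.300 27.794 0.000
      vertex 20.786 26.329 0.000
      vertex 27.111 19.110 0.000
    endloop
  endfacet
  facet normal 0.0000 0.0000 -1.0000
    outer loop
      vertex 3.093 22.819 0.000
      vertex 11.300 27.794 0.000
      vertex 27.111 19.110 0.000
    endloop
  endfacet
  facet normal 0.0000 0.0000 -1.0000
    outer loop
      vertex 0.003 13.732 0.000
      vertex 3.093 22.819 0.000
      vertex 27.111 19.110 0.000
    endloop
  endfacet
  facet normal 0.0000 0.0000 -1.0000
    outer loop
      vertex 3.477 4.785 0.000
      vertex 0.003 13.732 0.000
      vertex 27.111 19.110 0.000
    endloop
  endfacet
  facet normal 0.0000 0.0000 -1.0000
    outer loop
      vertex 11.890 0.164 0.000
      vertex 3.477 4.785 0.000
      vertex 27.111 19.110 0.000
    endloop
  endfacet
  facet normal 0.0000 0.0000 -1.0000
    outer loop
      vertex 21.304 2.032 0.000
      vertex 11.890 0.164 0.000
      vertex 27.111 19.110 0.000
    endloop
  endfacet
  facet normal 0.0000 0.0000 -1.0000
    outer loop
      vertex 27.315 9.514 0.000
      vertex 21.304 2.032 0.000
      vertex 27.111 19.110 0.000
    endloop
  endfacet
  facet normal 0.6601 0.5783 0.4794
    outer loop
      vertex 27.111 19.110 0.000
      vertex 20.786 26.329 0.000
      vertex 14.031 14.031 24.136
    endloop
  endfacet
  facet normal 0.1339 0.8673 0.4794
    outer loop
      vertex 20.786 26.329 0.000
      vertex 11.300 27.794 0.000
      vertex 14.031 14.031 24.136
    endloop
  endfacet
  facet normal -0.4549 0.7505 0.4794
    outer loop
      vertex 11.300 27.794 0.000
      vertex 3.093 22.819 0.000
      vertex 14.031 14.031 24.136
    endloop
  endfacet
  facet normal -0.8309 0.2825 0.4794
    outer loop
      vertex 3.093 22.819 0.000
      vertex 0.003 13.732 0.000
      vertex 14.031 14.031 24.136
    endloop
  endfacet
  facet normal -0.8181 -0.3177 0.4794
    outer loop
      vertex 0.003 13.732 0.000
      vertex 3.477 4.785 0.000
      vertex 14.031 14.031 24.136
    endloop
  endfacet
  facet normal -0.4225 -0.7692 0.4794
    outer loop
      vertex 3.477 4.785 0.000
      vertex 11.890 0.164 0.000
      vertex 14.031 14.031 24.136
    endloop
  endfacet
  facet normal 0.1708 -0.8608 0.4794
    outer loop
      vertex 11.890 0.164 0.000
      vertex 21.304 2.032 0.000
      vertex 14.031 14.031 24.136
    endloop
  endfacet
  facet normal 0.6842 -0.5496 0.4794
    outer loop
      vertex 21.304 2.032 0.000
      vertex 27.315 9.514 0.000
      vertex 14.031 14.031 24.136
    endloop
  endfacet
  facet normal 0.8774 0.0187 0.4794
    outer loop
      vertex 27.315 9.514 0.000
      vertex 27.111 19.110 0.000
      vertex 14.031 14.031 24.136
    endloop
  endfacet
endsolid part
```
; perimeter-only toolpath
G21 ; units = mm
G90 ; absolute positioning
G28 ; home
; layer 1
G0 Z3.017
G0 X25.476 Y18.475
G1 X19.942 Y24.792
G1 X11.641 Y26.074
G1 X4.460 Y21.721
G1 X1.757 Y13.769
G1 X4.796 Y5.941
G1 X12.158 Y1.897
G1 X20.395 Y3.532
G1 X25.655 Y10.079
G1 X25.476 Y18.475
; layer 2
G0 Z6.034
G0 X23.841 Y17.840
G1 X19.097 Y23.255
G1 X11.983 Y24.353
G1 X5.828 Y20.622
G1 X3.510 Y13.807
G1 X6.115 Y7.097
G1 X12.425 Y3.631
G1 X19.486 Y5.032
G1 X23.994 Y10.643
G1 X23.841 Y17.840
; layer 3
G0 Z9.051
G0 X22.206 Y17.205
G1 X18.253 Y21.717
G1 X12.324 Y22.633
G1 X7.195 Y19.523
G1 X5.264 Y13.844
G1 X7.435 Y8.252
G1 X12.693 Y5.364
G1 X18.577 Y6.532
G1 X22.334 Y11.208
G1 X22.206 Y17.205
; layer 4
G0 Z12.068
G0 X20.571 Y16.570
G1 X17.409 Y20.180
G1 X12.666 Y20.913
G1 X8.562 Y18.425
G1 X7.017 Y13.881
G1 X8.754 Y9.408
G1 X12.960 Y7.098
G1 X17.668 Y8.032
G1 X20.673 Y11.773
G1 X20.571 Y16.570
; layer 5
G0 Z15.085
G0 X18.936 Y15.936
G1 X16.564 Y18.643
G1 X13.007 Y19.192
G1 X9.929 Y17.326
G1 X8.771 Y13.919
G1 X10.073 Y10.564
G1 X13.228 Y8.831
G1 X16.758 Y9.531
G1 X19.013 Y12.337
G1 X18.936 Y15.936
; layer 6
G0 Z18.102
G0 X17.301 Y15.301
G1 X15.720 Y17.105
G1 X13.348 Y17.472
G1 X11.297 Y16.228
G1 X10.524 Y13.956
G1 X11.393 Y11.720
G1 X13.496 Y10.564
G1 X15.849 Y11.031
G1 X17.352 Y12.902
G1 X17.301 Y15.301
; layer 7
G0 Z21.119
G0 X15.666 Y14.666
G1 X14.875 Y15.568
G1 X13.690 Y15.751
G1 X12.664 Y15.130
G1 X12.277 Y13.994
G1 X12.712 Y12.875
G1 X13.763 Y12.298
G1 X14.940 Y12.531
G1 X15.691 Y13.466
G1 X15.666 Y14.666
M2 ; end

The solid is a regular 9-sided pyramid, base circumscribed radius ≈ 14 mm, apex at z ≈ 24.1 mm. Slicing at Δz = 3.017 mm — 8 equal slices spanning the solid's height, so layer i sits at z = i·h/8 — gives 7 non-empty perimeters. Each is a 9-segment closed polygon; G0 lifts to the layer z and rapids to the start vertex, then G1 traces the edges. The cross-section shrinks linearly with z (the slice at the apex is degenerate and omitted).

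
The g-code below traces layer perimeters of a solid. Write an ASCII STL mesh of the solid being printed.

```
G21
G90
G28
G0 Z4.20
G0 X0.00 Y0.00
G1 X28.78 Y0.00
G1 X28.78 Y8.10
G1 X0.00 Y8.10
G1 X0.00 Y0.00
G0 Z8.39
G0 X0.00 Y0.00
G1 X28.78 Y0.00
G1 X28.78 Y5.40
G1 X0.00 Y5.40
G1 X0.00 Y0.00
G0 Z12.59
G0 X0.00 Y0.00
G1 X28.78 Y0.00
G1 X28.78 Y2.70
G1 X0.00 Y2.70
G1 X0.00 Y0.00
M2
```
solid part
  facet normal 0.0000 0.0000 -1.0000
    outer loop
      vertex 28.78 10.80 0.00
      vertex 28.78 0.00 0.00
      vertex 0.00 0.00 0.00
    endloop
  endfacet
  facet normal 0.0000 0.0000 -1.0000
    outer loop
      vertex 0.00 10.80 0.00
      vertex 28.78 10.80 0.00
      vertex 0.00 0.00 0.00
    endloop
  endfacet
  facet normal 0.0000 -1.0000 0.0000
    outer loop
      vertex 0.00 0.00 0.00
      vertex 28.78 0.00 0.00
      vertex 28.78 0.00 16.79
    endloop
  endfacet
  facet normal 0.0000 -1.0000 0.0000
    outer loop
      vertex 0.00 0.00 0.00
      vertex 28.78 0.00 16.79
      vertex 0.00 0.00 16.79
    endloop
  endfacet
  facet normal 0.0000 0.8410 0.5410
    outer loop
      vertex 0.00 0.00 16.79
      vertex 28.78 0.00 16.79
      vertex 28.78 10.80 0.00
    endloop
  endfacet
  facet normal 0.0000 0.8410 0.5410
    outer loop
      vertex 0.00 0.00 16.79
      vertex 28.78 10.80 0.00
      vertex 0.00 10.80 0.00
    endloop
  endfacet
  facet normal -1.0000 0.0000 0.0000
    outer loop
      vertex 0.00 0.00 16.79
      vertex 0.00 10.80 0.00
      vertex 0.00 0.00 0.00
    endloop
  endfacet
  facet normal 1.0000 0.0000 0.0000
    outer loop
      vertex 28.78 0.00 0.00
      vertex 28.78 10.80 0.00
      vertex 28.78 0.00 16.79
    endloop
  endfacet
endsolid part

The G0 Z moves step by Δz≈4.20 mm. The G1 loops shrink linearly with z, so the solid tapers from its base footprint up to z≈16.8. Closing with a flat bottom cap and the tapered top and triangulating gives 8 facets — a wedge (ramp): 28.8 × 10.8 mm base, rising to 16.8 mm along the y=0 edge and sloping linearly to z=0 at y=10.8.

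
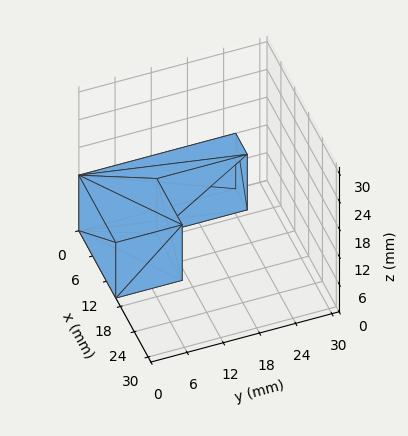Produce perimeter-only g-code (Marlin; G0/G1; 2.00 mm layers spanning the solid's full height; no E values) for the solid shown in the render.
Reading the render: the shape is an L-shaped prism: outer 16 × 26 mm, arm thicknesses ≈ 11 mm (horizontal) and 5 mm (vertical), extruded 12 mm in z (dimensions read to the nearest mm from the axis ticks). For the g-code, the solid's height is divided into equal slices at the stated Δz and each level perimeter traced with G1 moves after a G0 lift.

; perimeter-only toolpath
G21 ; units = mm
G90 ; absolute positioning
G28 ; home
; layer 1
G0 Z2.00
G0 X0.00 Y0.00
G1 X16.00 Y0.00
G1 X16.00 Y11.00
G1 X5.00 Y11.00
G1 X5.00 Y26.00
G1 X0.00 Y26.00
G1 X0.00 Y0.00
; layer 2
G0 Z4.00
G0 X0.00 Y0.00
G1 X16.00 Y0.00
G1 X16.00 Y11.00
G1 X5.00 Y11.00
G1 X5.00 Y26.00
G1 X0.00 Y26.00
G1 X0.00 Y0.00
; layer 3
G0 Z6.00
G0 X0.00 Y0.00
G1 X16.00 Y0.00
G1 X16.00 Y11.00
G1 X5.00 Y11.00
G1 X5.00 Y26.00
G1 X0.00 Y26.00
G1 X0.00 Y0.00
; layer 4
G0 Z8.00
G0 X0.00 Y0.00
G1 X16.00 Y0.00
G1 X16.00 Y11.00
G1 X5.00 Y11.00
G1 X5.00 Y26.00
G1 X0.00 Y26.00
G1 X0.00 Y0.00
; layer 5
G0 Z10.00
G0 X0.00 Y0.00
G1 X16.00 Y0.00
G1 X16.00 Y11.00
G1 X5.00 Y11.00
G1 X5.00 Y26.00
G1 X0.00 Y26.00
G1 X0.00 Y0.00
; layer 6
G0 Z12.00
G0 X0.00 Y0.00
G1 X16.00 Y0.00
G1 X16.00 Y11.00
G1 X5.00 Y11.00
G1 X5.00 Y26.00
G1 X0.00 Y26.00
G1 X0.00 Y0.00
M2 ; end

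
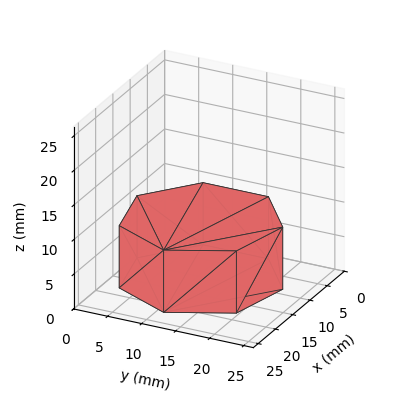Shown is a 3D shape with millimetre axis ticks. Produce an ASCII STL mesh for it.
Reading the render: the shape is a regular 7-sided prism (a cylinder approximated with 7 flat sides), circumscribed radius ≈ 11 mm, height ≈ 9 mm (dimensions read to the nearest mm from the axis ticks). For the STL, each face is triangulated and given an outward normal.

solid part
  facet normal 0.0000 0.0000 -1.0000
    outer loop
      vertex 8.6 21.7 0.0
      vertex 17.9 19.6 0.0
      vertex 22.0 11.0 0.0
    endloop
  endfacet
  facet normal 0.0000 0.0000 -1.0000
    outer loop
      vertex 1.1 15.8 0.0
      vertex 8.6 21.7 0.0
      vertex 22.0 11.0 0.0
    endloop
  endfacet
  facet normal 0.0000 0.0000 -1.0000
    outer loop
      vertex 1.1 6.2 0.0
      vertex 1.1 15.8 0.0
      vertex 22.0 11.0 0.0
    endloop
  endfacet
  facet normal 0.0000 0.0000 -1.0000
    outer loop
      vertex 8.6 0.3 0.0
      vertex 1.1 6.2 0.0
      vertex 22.0 11.0 0.0
    endloop
  endfacet
  facet normal 0.0000 0.0000 -1.0000
    outer loop
      vertex 17.9 2.4 0.0
      vertex 8.6 0.3 0.0
      vertex 22.0 11.0 0.0
    endloop
  endfacet
  facet normal 0.0000 0.0000 1.0000
    outer loop
      vertex 22.0 11.0 9.0
      vertex 17.9 19.6 9.0
      vertex 8.6 21.7 9.0
    endloop
  endfacet
  facet normal 0.0000 0.0000 1.0000
    outer loop
      vertex 22.0 11.0 9.0
      vertex 8.6 21.7 9.0
      vertex 1.1 15.8 9.0
    endloop
  endfacet
  facet normal 0.0000 0.0000 1.0000
    outer loop
      vertex 22.0 11.0 9.0
      vertex 1.1 15.8 9.0
      vertex 1.1 6.2 9.0
    endloop
  endfacet
  facet normal 0.0000 0.0000 1.0000
    outer loop
      vertex 22.0 11.0 9.0
      vertex 1.1 6.2 9.0
      vertex 8.6 0.3 9.0
    endloop
  endfacet
  facet normal 0.0000 0.0000 1.0000
    outer loop
      vertex 22.0 11.0 9.0
      vertex 8.6 0.3 9.0
      vertex 17.9 2.4 9.0
    endloop
  endfacet
  facet normal 0.9027 0.4303 0.0000
    outer loop
      vertex 22.0 11.0 0.0
      vertex 17.9 19.6 0.0
      vertex 17.9 19.6 9.0
    endloop
  endfacet
  facet normal 0.9027 0.4303 0.0000
    outer loop
      vertex 22.0 11.0 0.0
      vertex 17.9 19.6 9.0
      vertex 22.0 11.0 9.0
    endloop
  endfacet
  facet normal 0.2203 0.9754 0.0000
    outer loop
      vertex 17.9 19.6 0.0
      vertex 8.6 21.7 0.0
      vertex 8.6 21.7 9.0
    endloop
  endfacet
  facet normal 0.2203 0.9754 0.0000
    outer loop
      vertex 17.9 19.6 0.0
      vertex 8.6 21.7 9.0
      vertex 17.9 19.6 9.0
    endloop
  endfacet
  facet normal -0.6183 0.7860 0.0000
    outer loop
      vertex 8.6 21.7 0.0
      vertex 1.1 15.8 0.0
      vertex 1.1 15.8 9.0
    endloop
  endfacet
  facet normal -0.6183 0.7860 0.0000
    outer loop
      vertex 8.6 21.7 0.0
      vertex 1.1 15.8 9.0
      vertex 8.6 21.7 9.0
    endloop
  endfacet
  facet normal -1.0000 0.0000 0.0000
    outer loop
      vertex 1.1 15.8 0.0
      vertex 1.1 6.2 0.0
      vertex 1.1 6.2 9.0
    endloop
  endfacet
  facet normal -1.0000 0.0000 0.0000
    outer loop
      vertex 1.1 15.8 0.0
      vertex 1.1 6.2 9.0
      vertex 1.1 15.8 9.0
    endloop
  endfacet
  facet normal -0.6183 -0.7860 0.0000
    outer loop
      vertex 1.1 6.2 0.0
      vertex 8.6 0.3 0.0
      vertex 8.6 0.3 9.0
    endloop
  endfacet
  facet normal -0.6183 -0.7860 0.0000
    outer loop
      vertex 1.1 6.2 0.0
      vertex 8.6 0.3 9.0
      vertex 1.1 6.2 9.0
    endloop
  endfacet
  facet normal 0.2203 -0.9754 0.0000
    outer loop
      vertex 8.6 0.3 0.0
      vertex 17.9 2.4 0.0
      vertex 17.9 2.4 9.0
    endloop
  endfacet
  facet normal 0.2203 -0.9754 0.0000
    outer loop
      vertex 8.6 0.3 0.0
      vertex 17.9 2.4 9.0
      vertex 8.6 0.3 9.0
    endloop
  endfacet
  facet normal 0.9027 -0.4303 0.0000
    outer loop
      vertex 17.9 2.4 0.0
      vertex 22.0 11.0 0.0
      vertex 22.0 11.0 9.0
    endloop
  endfacet
  facet normal 0.9027 -0.4303 0.0000
    outer loop
      vertex 17.9 2.4 0.0
      vertex 22.0 11.0 9.0
      vertex 17.9 2.4 9.0
    endloop
  endfacet
endsolid part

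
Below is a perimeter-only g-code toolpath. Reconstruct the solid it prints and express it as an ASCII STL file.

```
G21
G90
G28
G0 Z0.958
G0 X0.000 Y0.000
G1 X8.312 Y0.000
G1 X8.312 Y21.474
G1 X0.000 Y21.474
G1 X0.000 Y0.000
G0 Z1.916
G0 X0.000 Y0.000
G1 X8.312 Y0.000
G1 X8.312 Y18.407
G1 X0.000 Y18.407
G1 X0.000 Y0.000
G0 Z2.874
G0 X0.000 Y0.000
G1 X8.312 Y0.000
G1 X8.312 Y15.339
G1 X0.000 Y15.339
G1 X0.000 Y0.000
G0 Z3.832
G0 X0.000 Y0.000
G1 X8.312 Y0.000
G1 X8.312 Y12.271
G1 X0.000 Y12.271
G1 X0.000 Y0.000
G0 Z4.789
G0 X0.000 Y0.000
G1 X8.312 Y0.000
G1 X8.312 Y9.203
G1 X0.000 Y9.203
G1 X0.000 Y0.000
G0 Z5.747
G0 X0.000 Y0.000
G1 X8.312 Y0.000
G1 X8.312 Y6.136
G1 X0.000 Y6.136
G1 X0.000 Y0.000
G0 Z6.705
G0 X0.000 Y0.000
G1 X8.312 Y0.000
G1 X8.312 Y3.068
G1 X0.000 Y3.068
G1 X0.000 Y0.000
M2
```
solid part
  facet normal 0.0000 0.0000 -1.0000
    outer loop
      vertex 8.312 24.542 0.000
      vertex 8.312 0.000 0.000
      vertex 0.000 0.000 0.000
    endloop
  endfacet
  facet normal 0.0000 0.0000 -1.0000
    outer loop
      vertex 0.000 24.542 0.000
      vertex 8.312 24.542 0.000
      vertex 0.000 0.000 0.000
    endloop
  endfacet
  facet normal 0.0000 -1.0000 0.0000
    outer loop
      vertex 0.000 0.000 0.000
      vertex 8.312 0.000 0.000
      vertex 8.312 0.000 7.663
    endloop
  endfacet
  facet normal 0.0000 -1.0000 0.0000
    outer loop
      vertex 0.000 0.000 0.000
      vertex 8.312 0.000 7.663
      vertex 0.000 0.000 7.663
    endloop
  endfacet
  facet normal 0.0000 0.2980 0.9546
    outer loop
      vertex 0.000 0.000 7.663
      vertex 8.312 0.000 7.663
      vertex 8.312 24.542 0.000
    endloop
  endfacet
  facet normal 0.0000 0.2980 0.9546
    outer loop
      vertex 0.000 0.000 7.663
      vertex 8.312 24.542 0.000
      vertex 0.000 24.542 0.000
    endloop
  endfacet
  facet normal -1.0000 0.0000 0.0000
    outer loop
      vertex 0.000 0.000 7.663
      vertex 0.000 24.542 0.000
      vertex 0.000 0.000 0.000
    endloop
  endfacet
  facet normal 1.0000 0.0000 0.0000
    outer loop
      vertex 8.312 0.000 0.000
      vertex 8.312 24.542 0.000
      vertex 8.312 0.000 7.663
    endloop
  endfacet
endsolid part

The G0 Z moves step by Δz≈0.958 mm. The G1 loops shrink linearly with z, so the solid tapers from its base footprint up to z≈7.66. Closing with a flat bottom cap and the tapered top and triangulating gives 8 facets — a wedge (ramp): 8.31 × 24.5 mm base, rising to 7.66 mm along the y=0 edge and sloping linearly to z=0 at y=24.5.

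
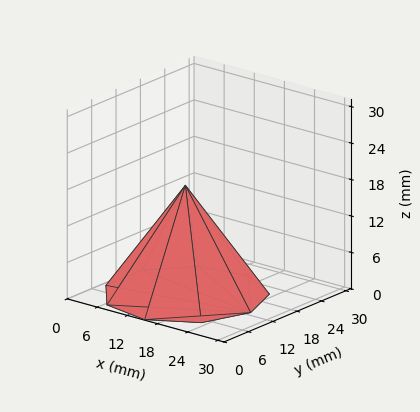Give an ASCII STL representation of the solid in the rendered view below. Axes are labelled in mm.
Reading the render: the shape is a regular 9-sided pyramid, base circumscribed radius ≈ 13 mm, apex at z ≈ 18 mm (dimensions read to the nearest mm from the axis ticks). For the STL, each face is triangulated and given an outward normal.

solid part
  facet normal 0.0000 0.0000 -1.0000
    outer loop
      vertex 15.26 25.80 0.00
      vertex 22.96 21.36 0.00
      vertex 26.00 13.00 0.00
    endloop
  endfacet
  facet normal 0.0000 0.0000 -1.0000
    outer loop
      vertex 6.50 24.26 0.00
      vertex 15.26 25.80 0.00
      vertex 26.00 13.00 0.00
    endloop
  endfacet
  facet normal 0.0000 0.0000 -1.0000
    outer loop
      vertex 0.78 17.45 0.00
      vertex 6.50 24.26 0.00
      vertex 26.00 13.00 0.00
    endloop
  endfacet
  facet normal 0.0000 0.0000 -1.0000
    outer loop
      vertex 0.78 8.55 0.00
      vertex 0.78 17.45 0.00
      vertex 26.00 13.00 0.00
    endloop
  endfacet
  facet normal 0.0000 0.0000 -1.0000
    outer loop
      vertex 6.50 1.74 0.00
      vertex 0.78 8.55 0.00
      vertex 26.00 13.00 0.00
    endloop
  endfacet
  facet normal 0.0000 0.0000 -1.0000
    outer loop
      vertex 15.26 0.20 0.00
      vertex 6.50 1.74 0.00
      vertex 26.00 13.00 0.00
    endloop
  endfacet
  facet normal 0.0000 0.0000 -1.0000
    outer loop
      vertex 22.96 4.64 0.00
      vertex 15.26 0.20 0.00
      vertex 26.00 13.00 0.00
    endloop
  endfacet
  facet normal 0.7776 0.2828 0.5616
    outer loop
      vertex 26.00 13.00 0.00
      vertex 22.96 21.36 0.00
      vertex 13.00 13.00 18.00
    endloop
  endfacet
  facet normal 0.4133 0.7168 0.5616
    outer loop
      vertex 22.96 21.36 0.00
      vertex 15.26 25.80 0.00
      vertex 13.00 13.00 18.00
    endloop
  endfacet
  facet normal -0.1433 0.8150 0.5615
    outer loop
      vertex 15.26 25.80 0.00
      vertex 6.50 24.26 0.00
      vertex 13.00 13.00 18.00
    endloop
  endfacet
  facet normal -0.6335 0.5321 0.5617
    outer loop
      vertex 6.50 24.26 0.00
      vertex 0.78 17.45 0.00
      vertex 13.00 13.00 18.00
    endloop
  endfacet
  facet normal -0.8274 0.0000 0.5617
    outer loop
      vertex 0.78 17.45 0.00
      vertex 0.78 8.55 0.00
      vertex 13.00 13.00 18.00
    endloop
  endfacet
  facet normal -0.6335 -0.5321 0.5617
    outer loop
      vertex 0.78 8.55 0.00
      vertex 6.50 1.74 0.00
      vertex 13.00 13.00 18.00
    endloop
  endfacet
  facet normal -0.1433 -0.8150 0.5615
    outer loop
      vertex 6.50 1.74 0.00
      vertex 15.26 0.20 0.00
      vertex 13.00 13.00 18.00
    endloop
  endfacet
  facet normal 0.4133 -0.7168 0.5616
    outer loop
      vertex 15.26 0.20 0.00
      vertex 22.96 4.64 0.00
      vertex 13.00 13.00 18.00
    endloop
  endfacet
  facet normal 0.7776 -0.2828 0.5616
    outer loop
      vertex 22.96 4.64 0.00
      vertex 26.00 13.00 0.00
      vertex 13.00 13.00 18.00
    endloop
  endfacet
endsolid part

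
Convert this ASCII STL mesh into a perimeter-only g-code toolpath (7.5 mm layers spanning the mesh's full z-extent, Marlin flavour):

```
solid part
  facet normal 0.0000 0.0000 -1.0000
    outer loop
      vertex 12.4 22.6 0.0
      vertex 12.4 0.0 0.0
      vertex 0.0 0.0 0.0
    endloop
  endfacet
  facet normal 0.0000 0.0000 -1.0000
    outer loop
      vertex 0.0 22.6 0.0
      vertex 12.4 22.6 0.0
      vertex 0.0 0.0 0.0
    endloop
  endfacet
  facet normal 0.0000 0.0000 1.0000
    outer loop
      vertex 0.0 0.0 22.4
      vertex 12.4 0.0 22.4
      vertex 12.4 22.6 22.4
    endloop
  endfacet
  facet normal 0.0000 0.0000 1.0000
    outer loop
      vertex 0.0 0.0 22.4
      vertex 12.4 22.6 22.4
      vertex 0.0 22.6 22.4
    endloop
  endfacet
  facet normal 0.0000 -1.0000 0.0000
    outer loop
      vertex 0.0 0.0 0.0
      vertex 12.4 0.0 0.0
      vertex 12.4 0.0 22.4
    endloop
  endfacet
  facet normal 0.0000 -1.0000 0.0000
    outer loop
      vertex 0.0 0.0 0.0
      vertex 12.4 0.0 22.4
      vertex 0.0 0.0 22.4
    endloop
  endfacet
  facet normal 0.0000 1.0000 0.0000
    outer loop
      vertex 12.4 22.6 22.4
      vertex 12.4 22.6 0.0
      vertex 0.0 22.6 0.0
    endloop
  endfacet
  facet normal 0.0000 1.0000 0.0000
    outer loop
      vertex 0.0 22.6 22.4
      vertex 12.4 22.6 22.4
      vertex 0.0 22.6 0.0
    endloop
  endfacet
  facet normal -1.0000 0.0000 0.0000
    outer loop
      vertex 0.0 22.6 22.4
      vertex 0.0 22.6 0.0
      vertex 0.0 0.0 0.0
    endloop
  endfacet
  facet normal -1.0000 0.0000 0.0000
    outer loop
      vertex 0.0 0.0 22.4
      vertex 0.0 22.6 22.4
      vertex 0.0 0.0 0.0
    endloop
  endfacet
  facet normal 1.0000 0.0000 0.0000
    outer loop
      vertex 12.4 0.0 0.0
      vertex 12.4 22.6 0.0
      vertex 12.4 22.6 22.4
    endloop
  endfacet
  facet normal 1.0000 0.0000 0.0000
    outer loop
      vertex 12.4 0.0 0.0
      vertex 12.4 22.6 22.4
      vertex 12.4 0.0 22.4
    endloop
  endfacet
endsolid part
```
; perimeter-only toolpath
G21 ; units = mm
G90 ; absolute positioning
G28 ; home
; layer 1
G0 Z7.5
G0 X0.0 Y0.0
G1 X12.4 Y0.0
G1 X12.4 Y22.6
G1 X0.0 Y22.6
G1 X0.0 Y0.0
; layer 2
G0 Z14.9
G0 X0.0 Y0.0
G1 X12.4 Y0.0
G1 X12.4 Y22.6
G1 X0.0 Y22.6
G1 X0.0 Y0.0
; layer 3
G0 Z22.4
G0 X0.0 Y0.0
G1 X12.4 Y0.0
G1 X12.4 Y22.6
G1 X0.0 Y22.6
G1 X0.0 Y0.0
M2 ; end

The solid is a rectangular box, roughly 12.4 × 22.6 mm footprint and 22.4 mm tall. Slicing at Δz = 7.5 mm — 3 equal slices spanning the solid's height, so layer i sits at z = i·h/3 — gives 3 non-empty perimeters. Each is a 4-segment closed polygon; G0 lifts to the layer z and rapids to the start vertex, then G1 traces the edges.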